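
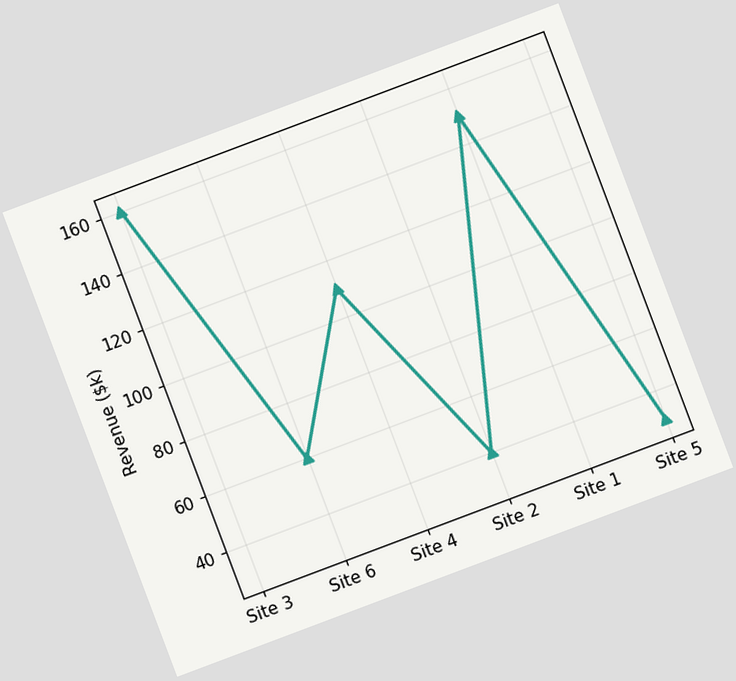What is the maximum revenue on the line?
$160k

The chart is tilted about 21° counter-clockwise. The highest point is at Site 3, and reading across to the y-axis gives $160k.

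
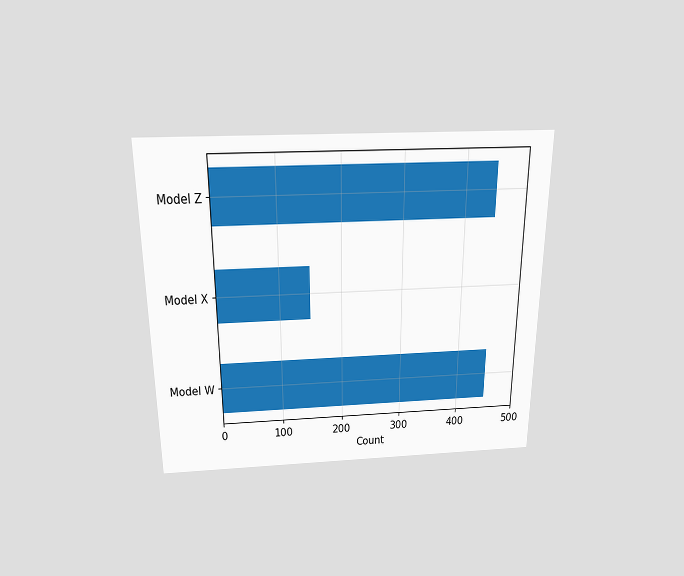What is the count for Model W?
450

The chart is viewed slightly from above. Reading along the chart's x-axis, the Model W bar reaches 450.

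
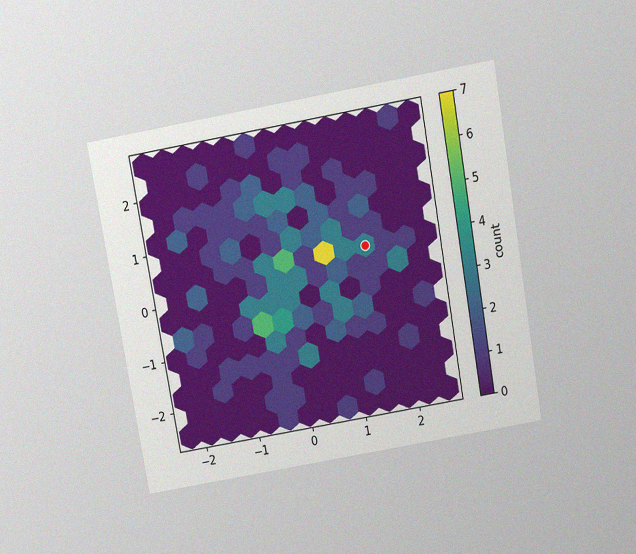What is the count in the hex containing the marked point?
3

The chart is tilted about 10° counter-clockwise and viewed slightly from above, with some photo noise. The marked hex reads 3 on the colorbar.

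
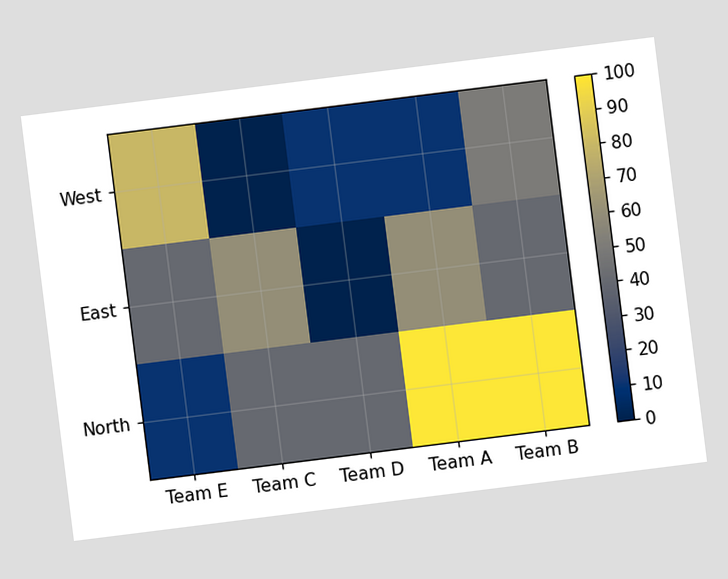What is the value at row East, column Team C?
60

The chart is tilted about 7° counter-clockwise. Matching cell (East, Team C) against the colorbar gives 60.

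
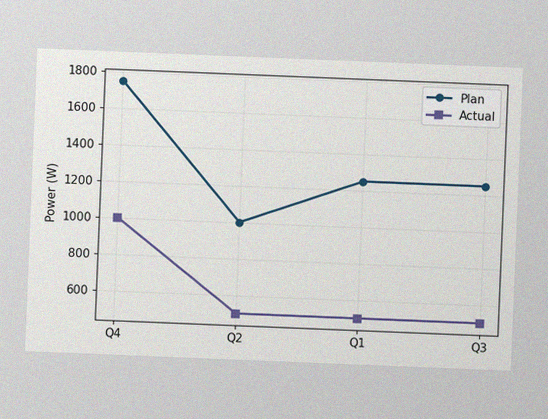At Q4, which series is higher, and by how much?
Plan, by 750W

The chart is tilted about 2° clockwise, with some photo noise. At Q4, Plan sits above the other line by 750W.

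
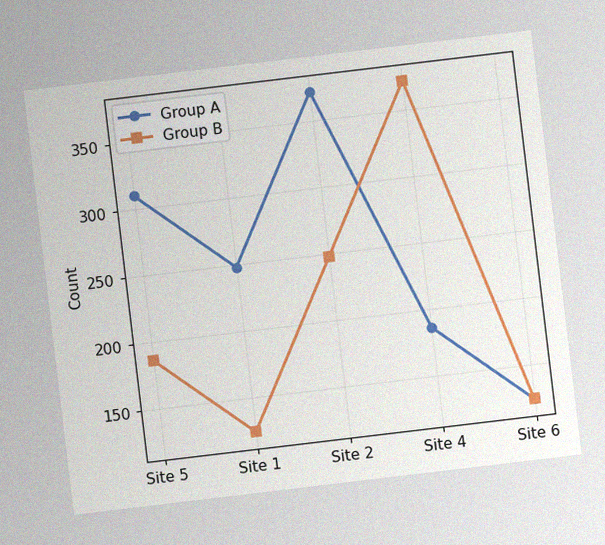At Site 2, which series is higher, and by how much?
The chart is tilted about 7° counter-clockwise, with some photo noise. At Site 2, Group A sits above the other line by 124.

Group A, by 124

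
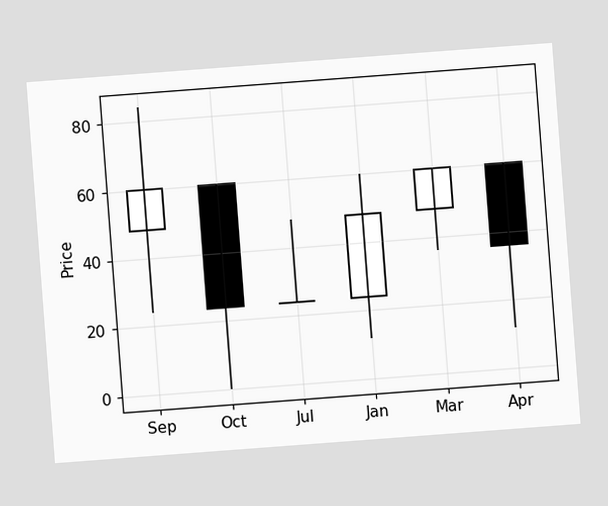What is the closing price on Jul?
24

The chart is tilted about 4° counter-clockwise. The Jul candle closes at 24.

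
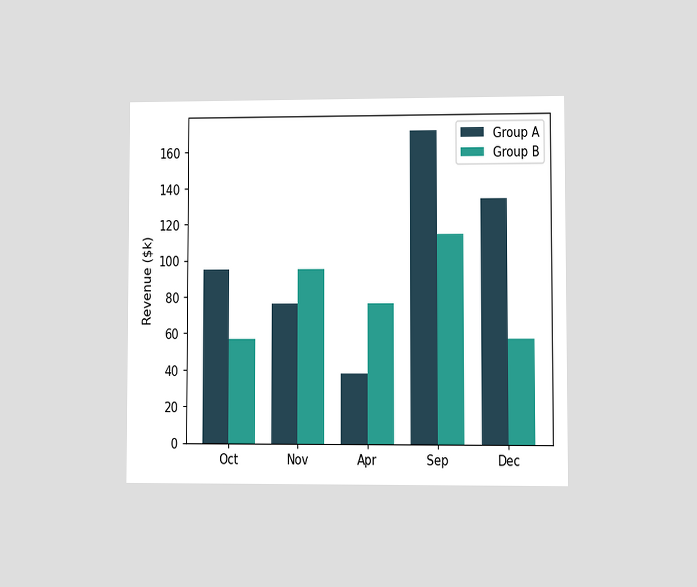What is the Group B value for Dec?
The chart is viewed at a slight angle. The Group B bar at Dec reaches $57k on the y-axis.

$57k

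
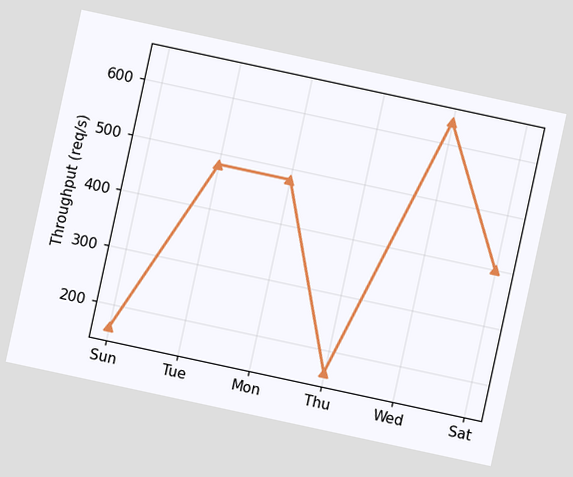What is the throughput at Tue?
The chart is tilted about 12° clockwise. At Tue, the line is at 480req/s.

480req/s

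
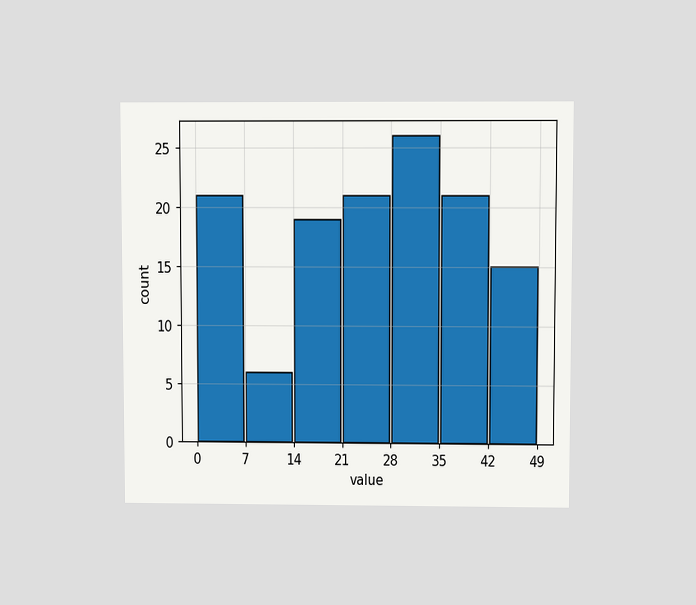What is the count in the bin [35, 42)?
21

The chart is viewed at a slight angle. The [35, 42) bin has height 21.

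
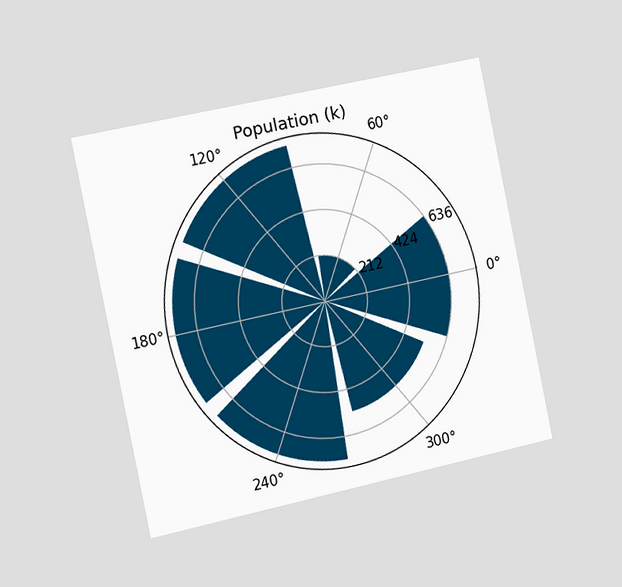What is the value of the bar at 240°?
The chart is tilted about 12° counter-clockwise and viewed slightly from the left. The bar at 240° reaches 742k on the radial axis.

742k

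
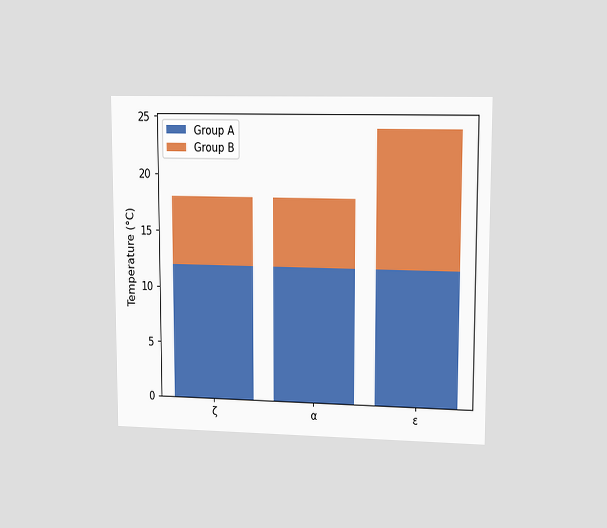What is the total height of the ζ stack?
18°C

The chart is viewed at a slight angle. The ζ stack's top reaches 18°C on the y-axis.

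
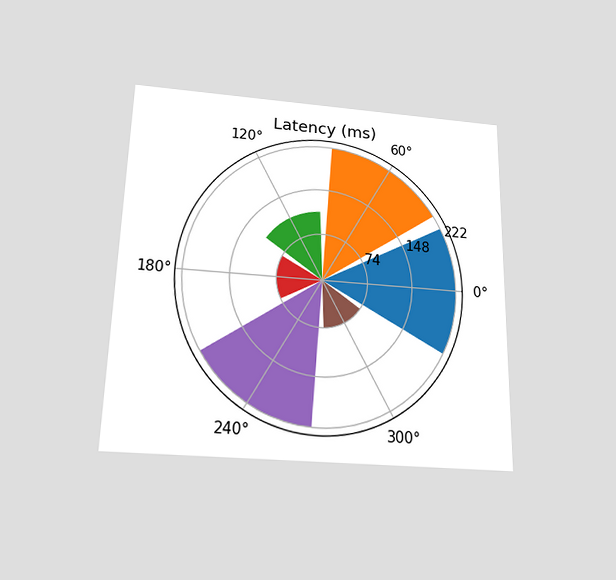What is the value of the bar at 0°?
222ms

The chart is viewed slightly from below. The bar at 0° reaches 222ms on the radial axis.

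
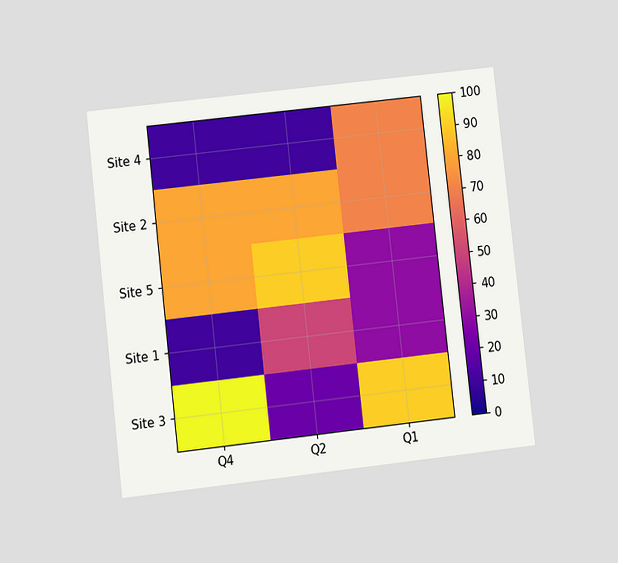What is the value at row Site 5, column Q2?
90

The chart is tilted about 6° counter-clockwise and viewed at a slight angle. Matching cell (Site 5, Q2) against the colorbar gives 90.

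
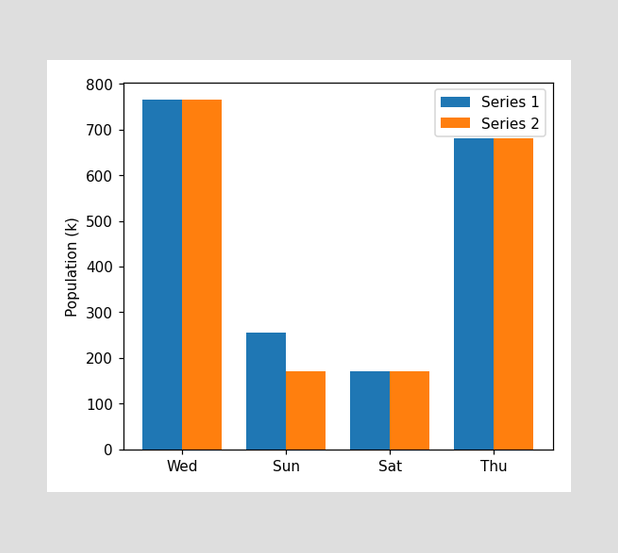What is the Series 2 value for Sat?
The Series 2 bar at Sat reaches 170k on the y-axis.

170k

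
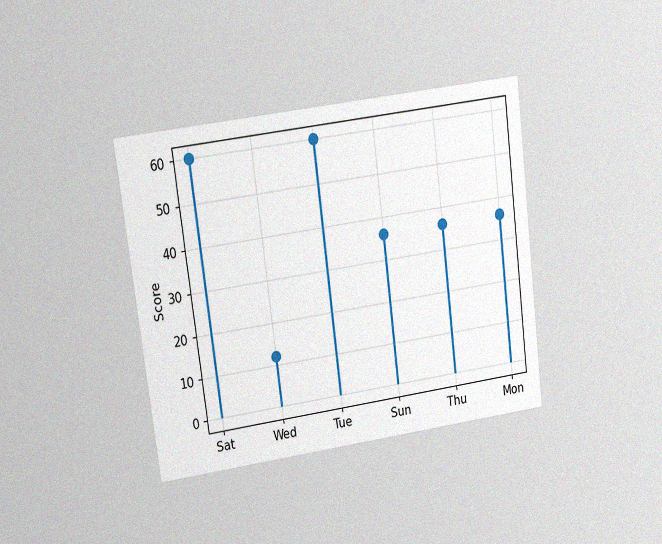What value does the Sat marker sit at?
60

The chart is tilted about 7° counter-clockwise and viewed at a slight angle, with some photo noise. The Sat marker sits at 60.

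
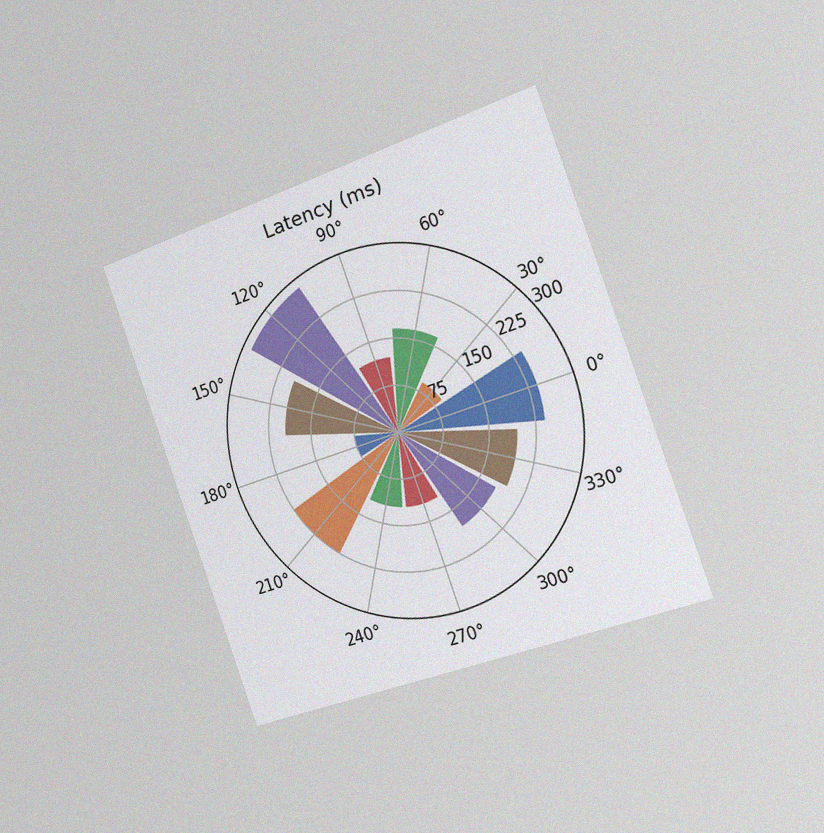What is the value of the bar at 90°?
120ms

The chart is tilted about 20° counter-clockwise and viewed slightly from the right, with some photo noise. The bar at 90° reaches 120ms on the radial axis.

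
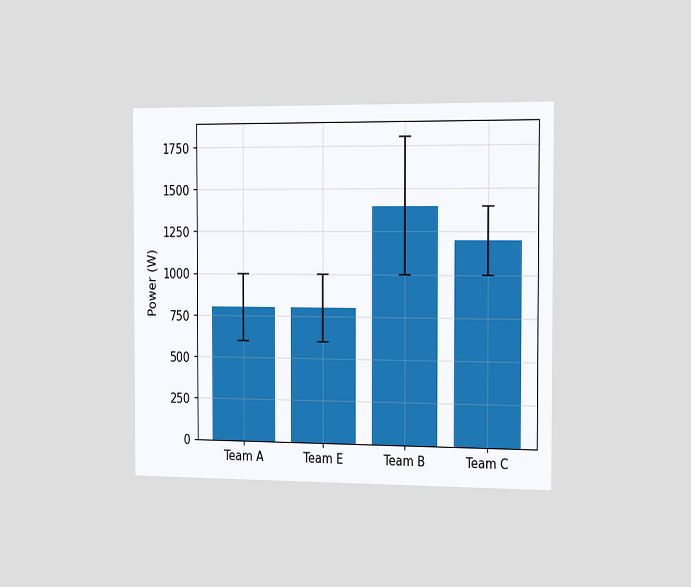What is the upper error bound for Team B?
The chart is viewed slightly from the right. The Team B bar's upper whisker reaches 1800W.

1800W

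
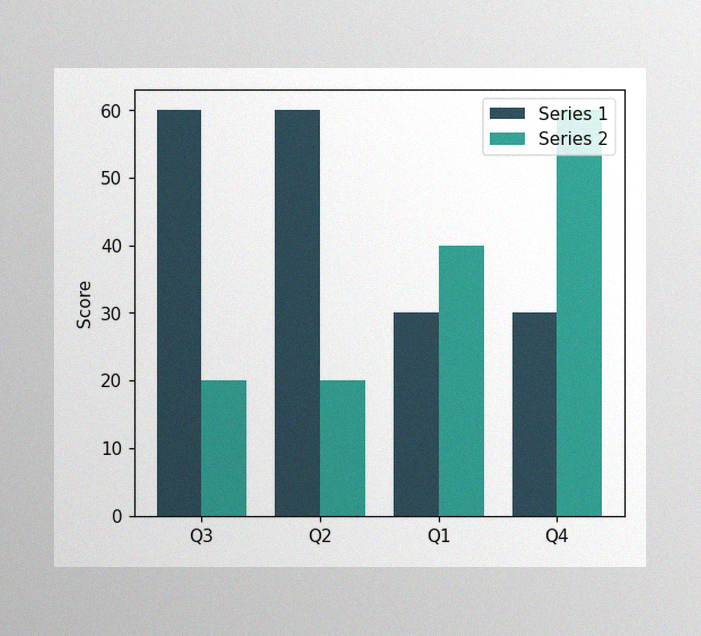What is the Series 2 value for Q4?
60

The image has some photo noise and uneven lighting. The Series 2 bar at Q4 reaches 60 on the y-axis.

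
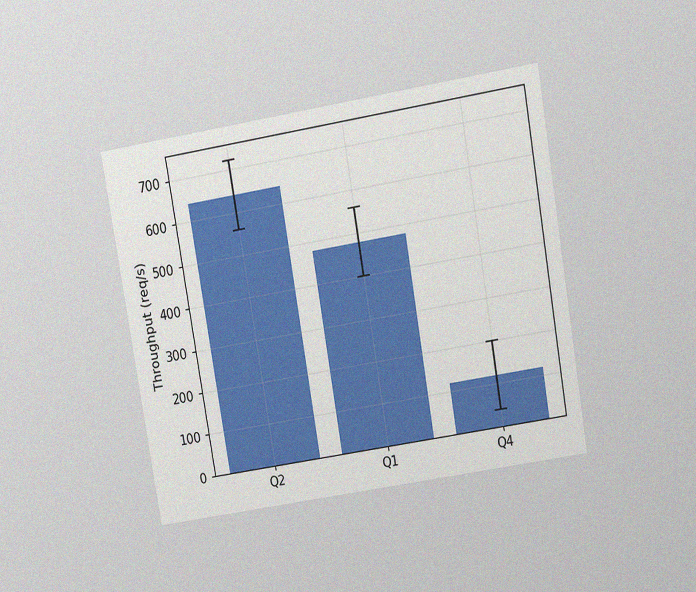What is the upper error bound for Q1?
The chart is tilted about 10° counter-clockwise and viewed at a slight angle, with some photo noise. The Q1 bar's upper whisker reaches 560req/s.

560req/s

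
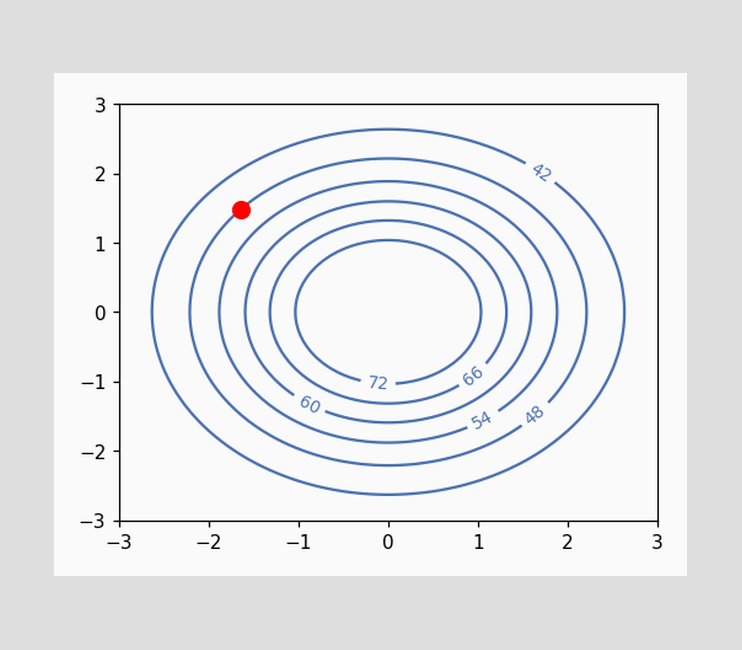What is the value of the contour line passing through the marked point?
The marked point sits on the contour labelled 48.

48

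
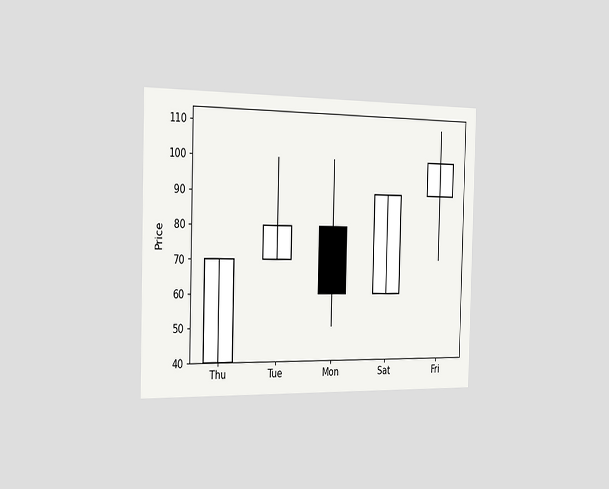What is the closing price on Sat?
90

The chart is viewed slightly from the left. The Sat candle closes at 90.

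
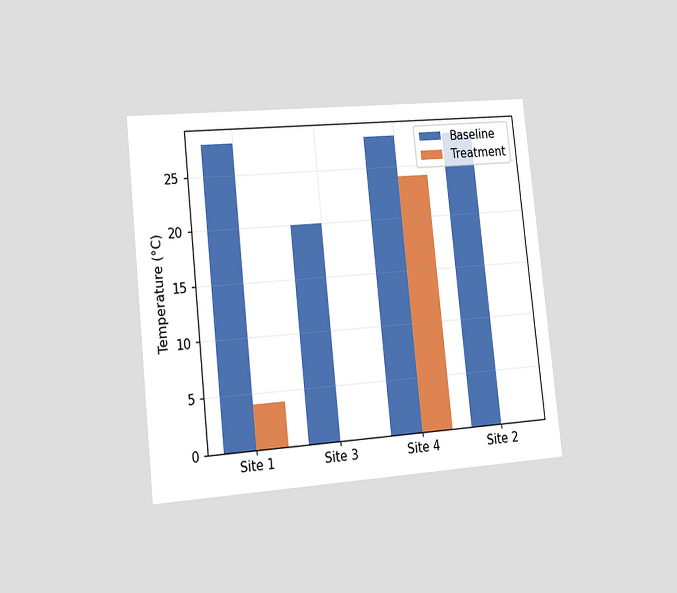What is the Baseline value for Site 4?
28°C

The chart is tilted about 6° counter-clockwise and viewed slightly from the left. The Baseline bar at Site 4 reaches 28°C on the y-axis.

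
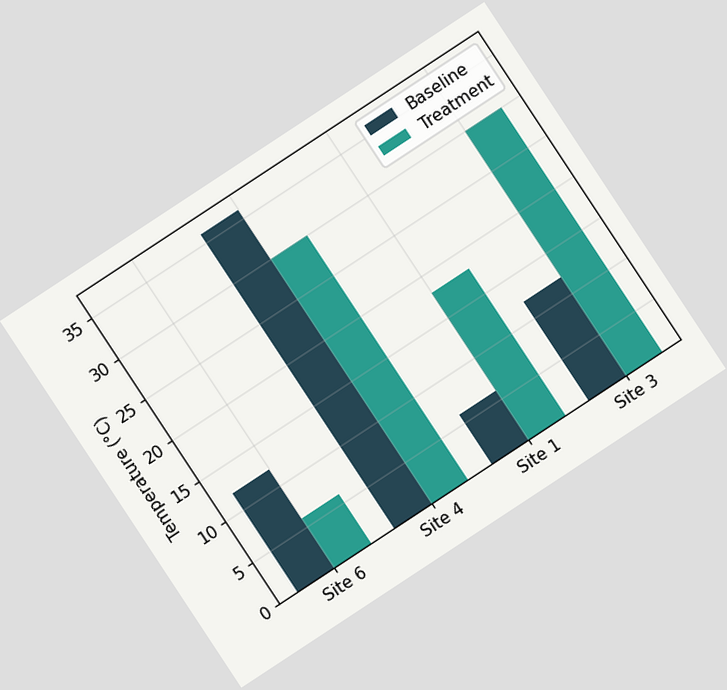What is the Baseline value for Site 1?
The chart is tilted about 33° counter-clockwise. The Baseline bar at Site 1 reaches 6°C on the y-axis.

6°C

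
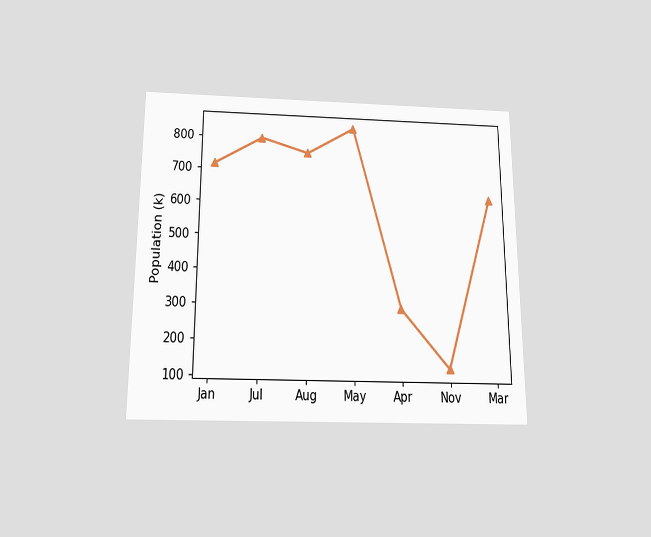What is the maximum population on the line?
The chart is viewed slightly from below. The highest point is at May, and reading across to the y-axis gives 840k.

840k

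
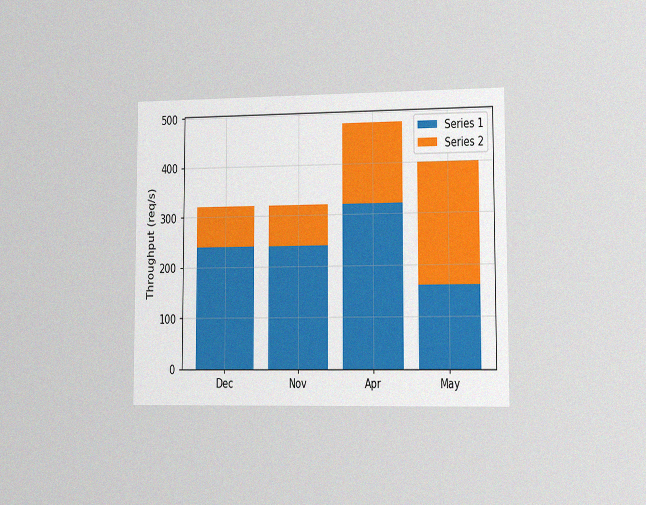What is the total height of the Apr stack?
The chart is viewed slightly from the right, with some photo noise. The Apr stack's top reaches 480req/s on the y-axis.

480req/s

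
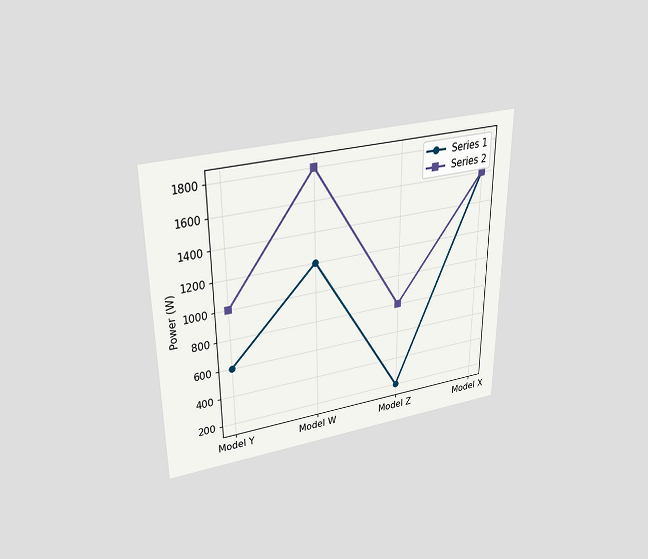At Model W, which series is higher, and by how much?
Series 2, by 600W

The chart is viewed slightly from above. At Model W, Series 2 sits above the other line by 600W.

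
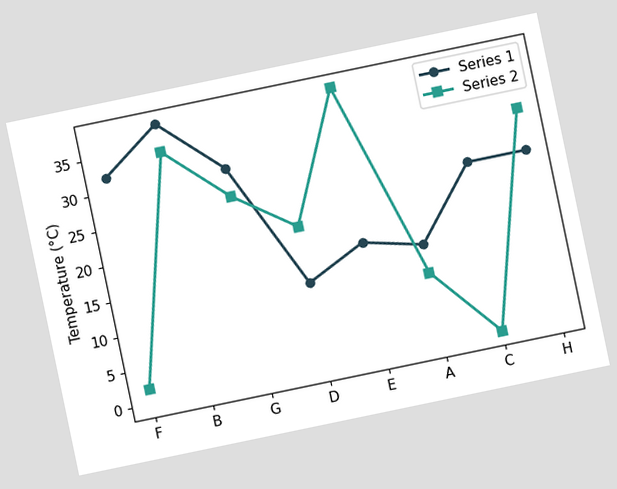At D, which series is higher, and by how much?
The chart is tilted about 12° counter-clockwise. At D, Series 2 sits above the other line by 8°C.

Series 2, by 8°C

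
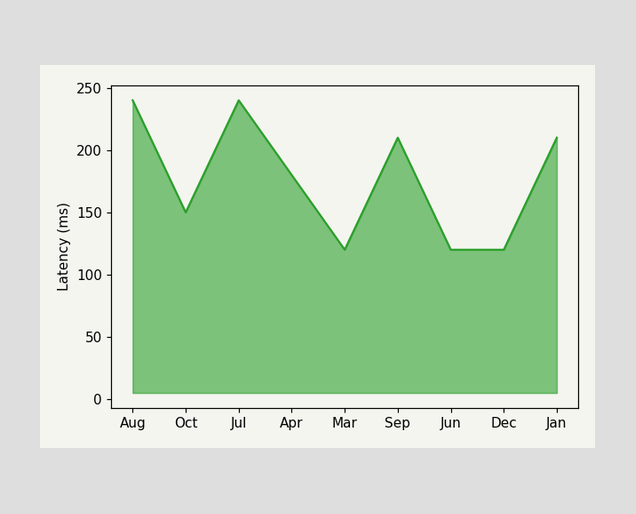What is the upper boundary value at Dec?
At Dec the upper boundary is at 120ms.

120ms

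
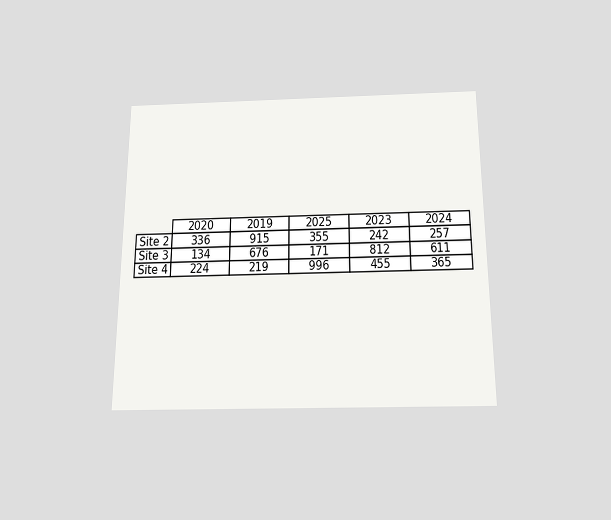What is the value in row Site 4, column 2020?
The chart is viewed slightly from below. The (Site 4, 2020) cell reads 224.

224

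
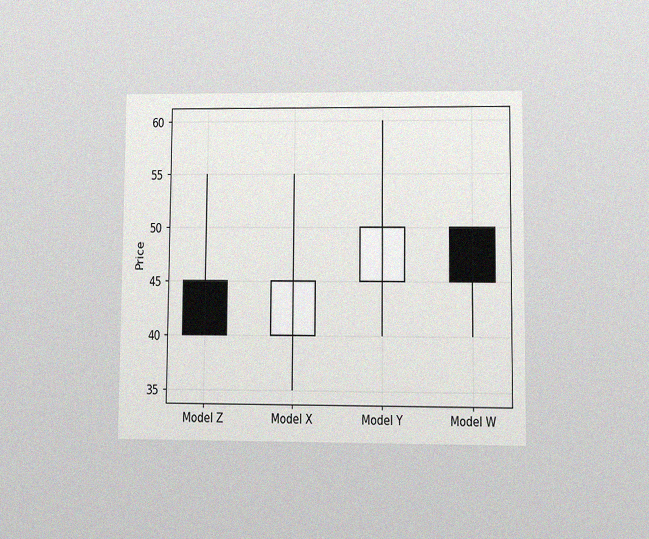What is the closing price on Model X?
The chart is viewed at a slight angle, with some photo noise. The Model X candle closes at 45.

45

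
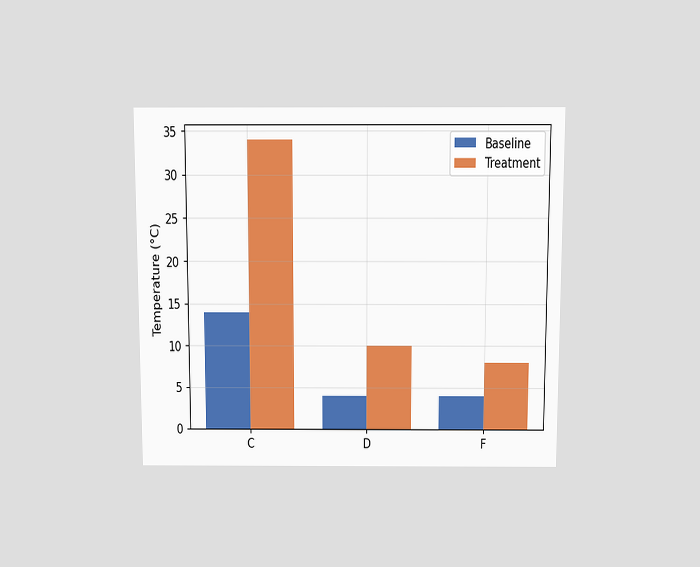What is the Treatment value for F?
The chart is viewed slightly from above. The Treatment bar at F reaches 8°C on the y-axis.

8°C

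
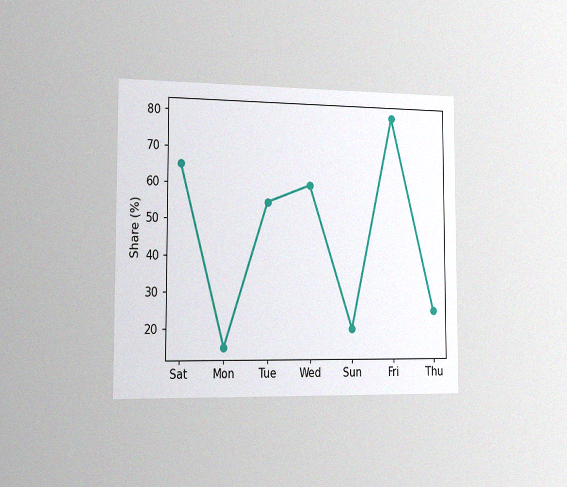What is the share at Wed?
The chart is viewed slightly from the left, with some photo noise. At Wed, the line is at 60%.

60%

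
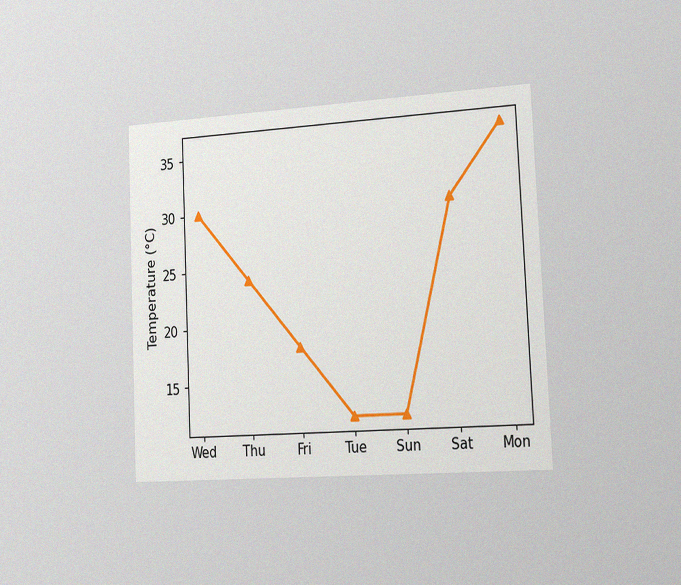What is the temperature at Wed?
30°C

The chart is tilted about 3° counter-clockwise and viewed slightly from the right, with some photo noise. At Wed, the line is at 30°C.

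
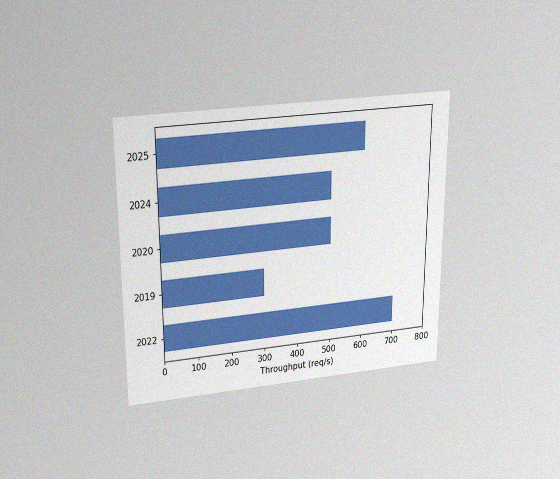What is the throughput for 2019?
300req/s

The chart is viewed slightly from above, with some photo noise. Reading along the chart's x-axis, the 2019 bar reaches 300req/s.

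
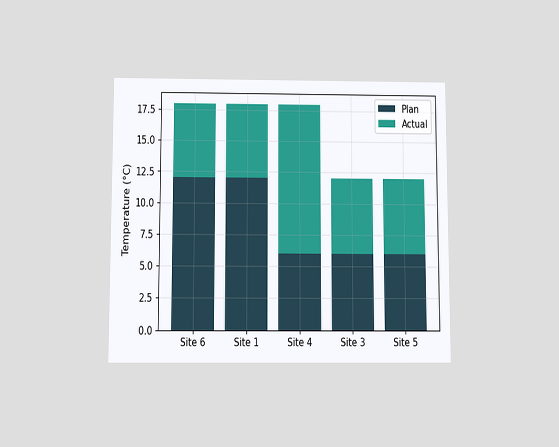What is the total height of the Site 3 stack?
The chart is viewed slightly from below. The Site 3 stack's top reaches 12°C on the y-axis.

12°C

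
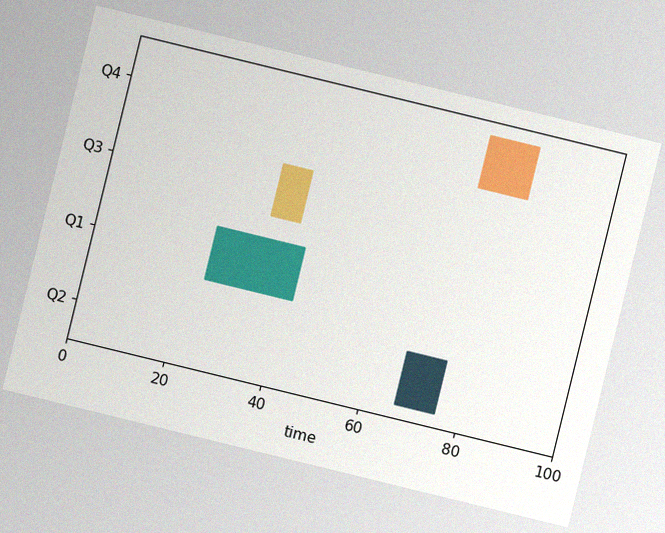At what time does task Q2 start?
67

The chart is tilted about 14° clockwise, with some photo noise. The Q2 bar begins at t=67.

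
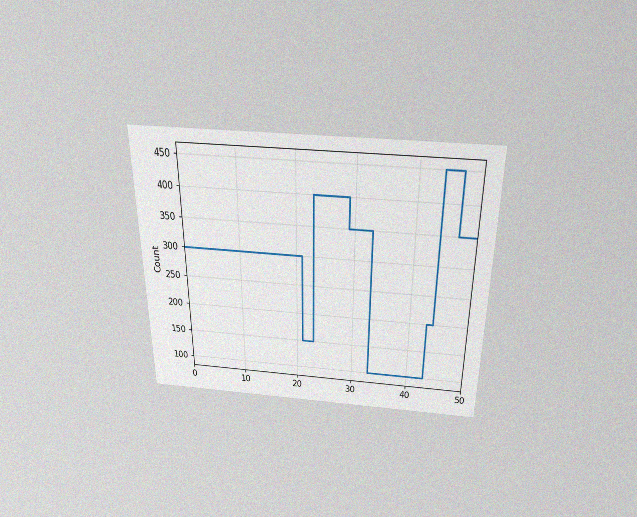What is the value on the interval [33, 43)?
The chart is viewed slightly from above, with some photo noise. On [33, 43) the step sits at 100.

100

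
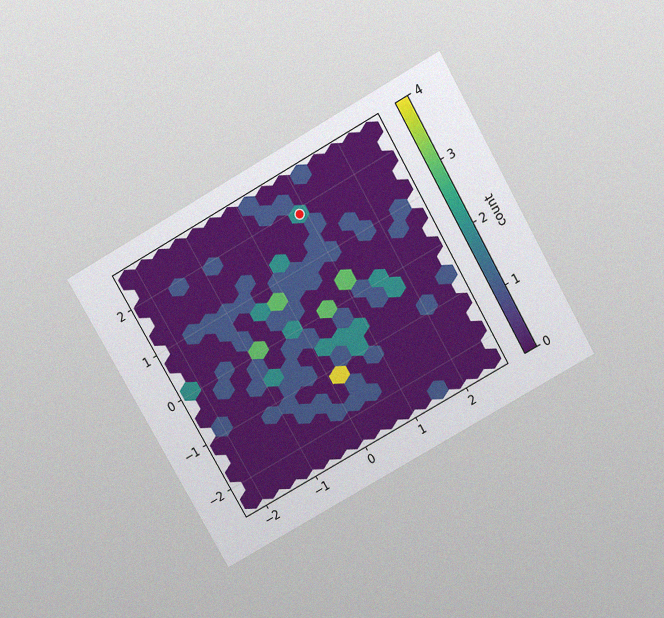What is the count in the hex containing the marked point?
The chart is tilted about 30° counter-clockwise and viewed slightly from above, with some photo noise. The marked hex reads 2 on the colorbar.

2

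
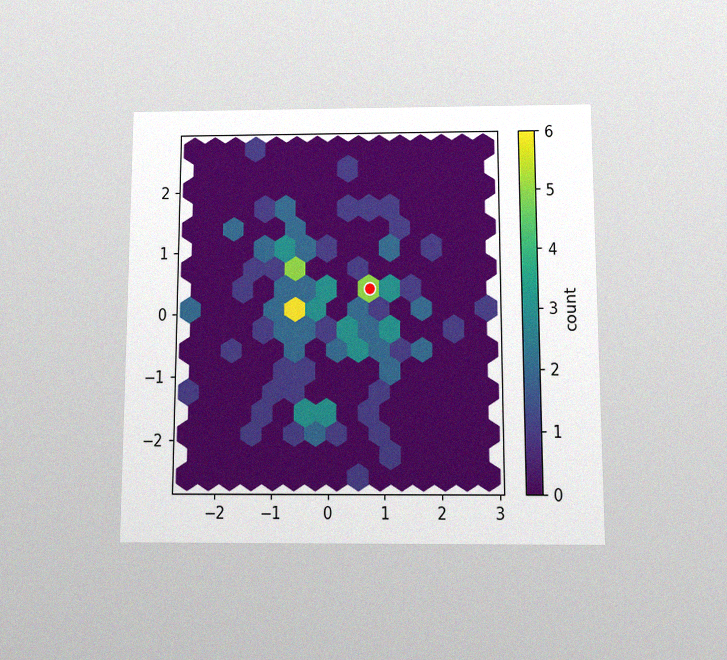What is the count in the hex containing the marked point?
5

The chart is viewed slightly from below, with some photo noise. The marked hex reads 5 on the colorbar.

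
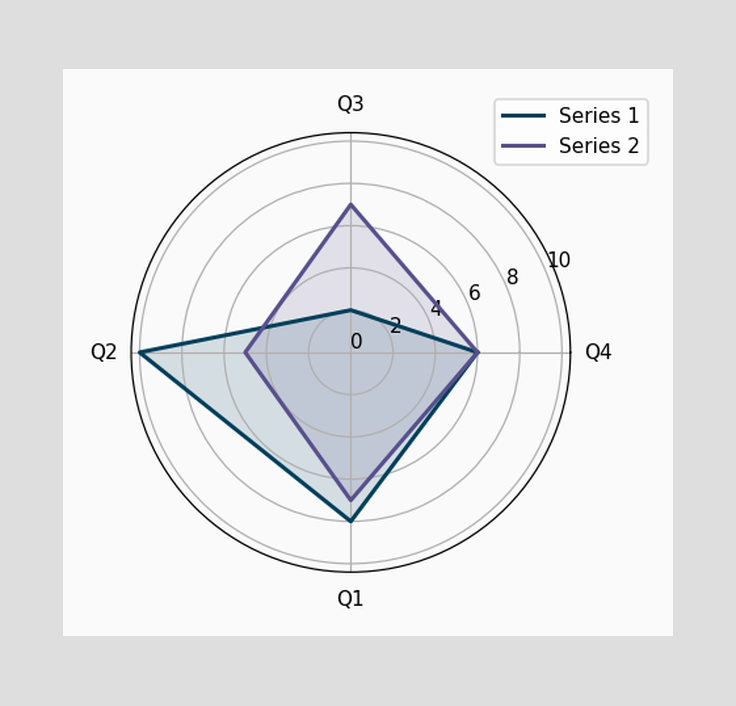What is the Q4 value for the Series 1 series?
On the Q4 axis, Series 1 reaches 6.

6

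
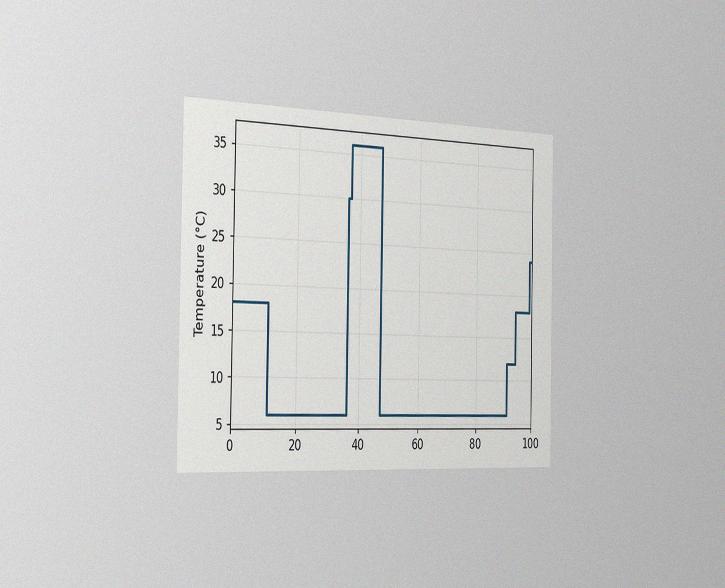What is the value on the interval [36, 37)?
30°C

The chart is viewed slightly from the left, with some photo noise. On [36, 37) the step sits at 30°C.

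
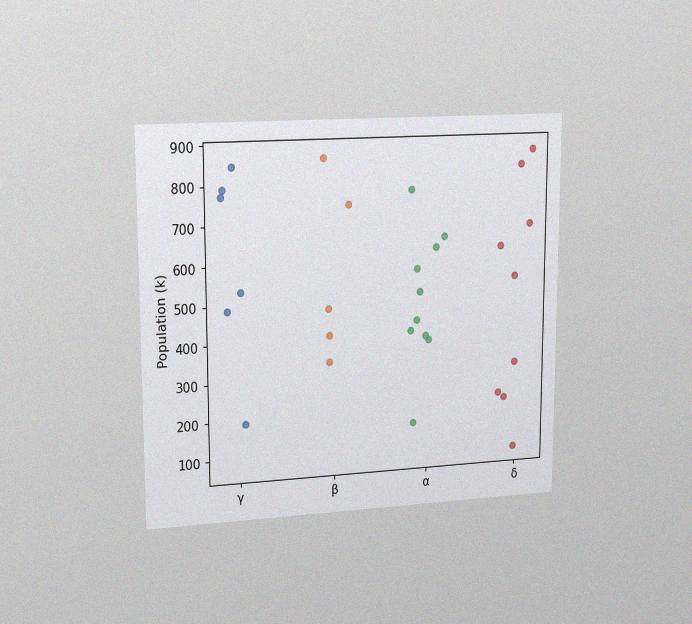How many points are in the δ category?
The chart is viewed slightly from the left, with some photo noise. Counting the markers in the δ column gives 9.

9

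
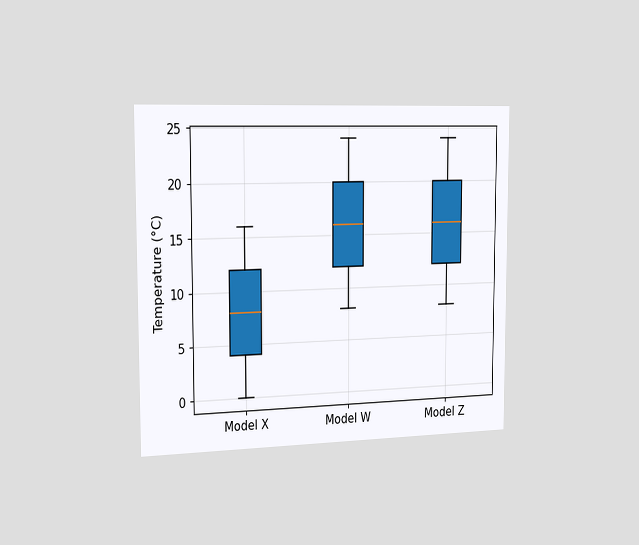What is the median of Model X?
The chart is viewed slightly from the left. The median line in the Model X box sits at 8°C.

8°C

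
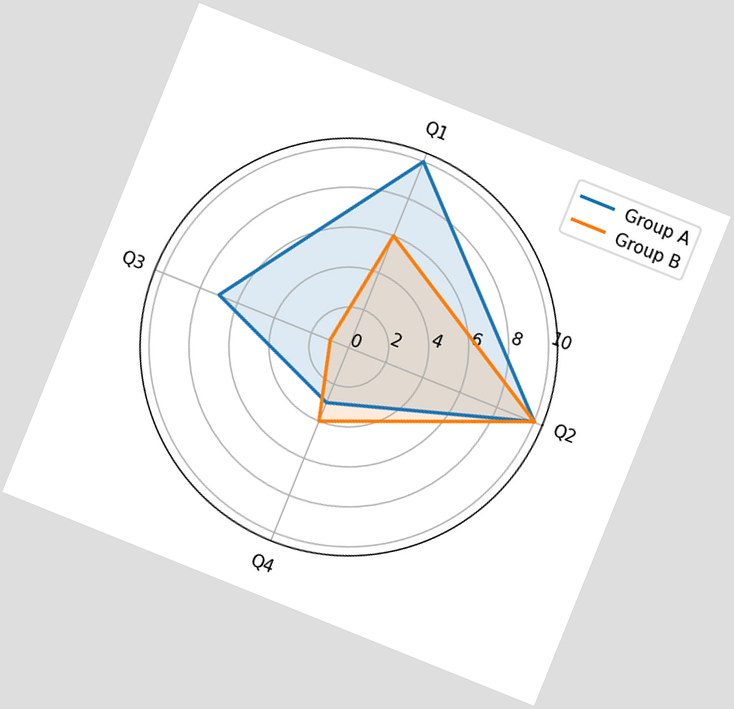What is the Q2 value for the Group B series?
10

The chart is tilted about 22° clockwise. On the Q2 axis, Group B reaches 10.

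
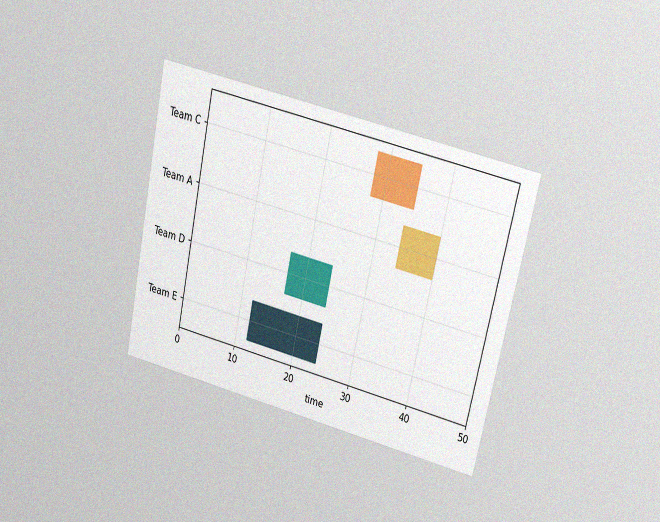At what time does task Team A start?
34

The chart is tilted about 12° clockwise and viewed at a slight angle, with some photo noise. The Team A bar begins at t=34.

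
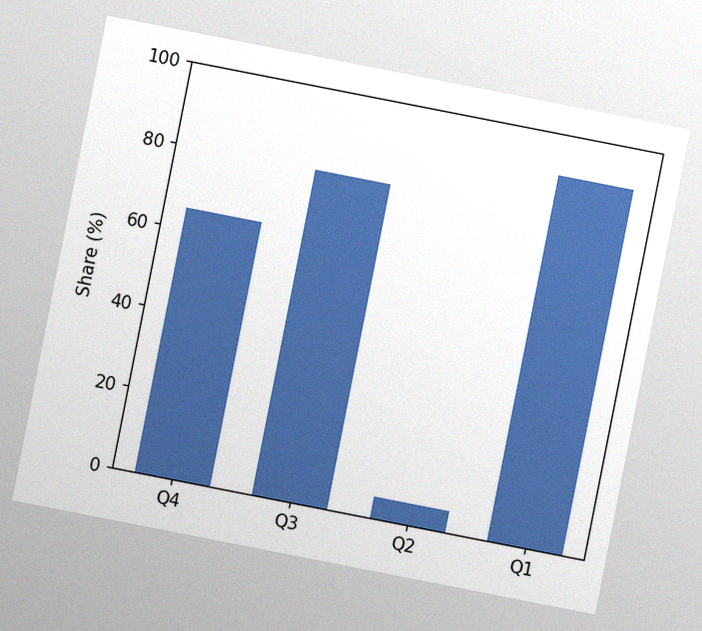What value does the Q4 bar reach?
The chart is tilted about 11° clockwise, with some photo noise. Reading along the chart's y-axis, the Q4 bar reaches 65%.

65%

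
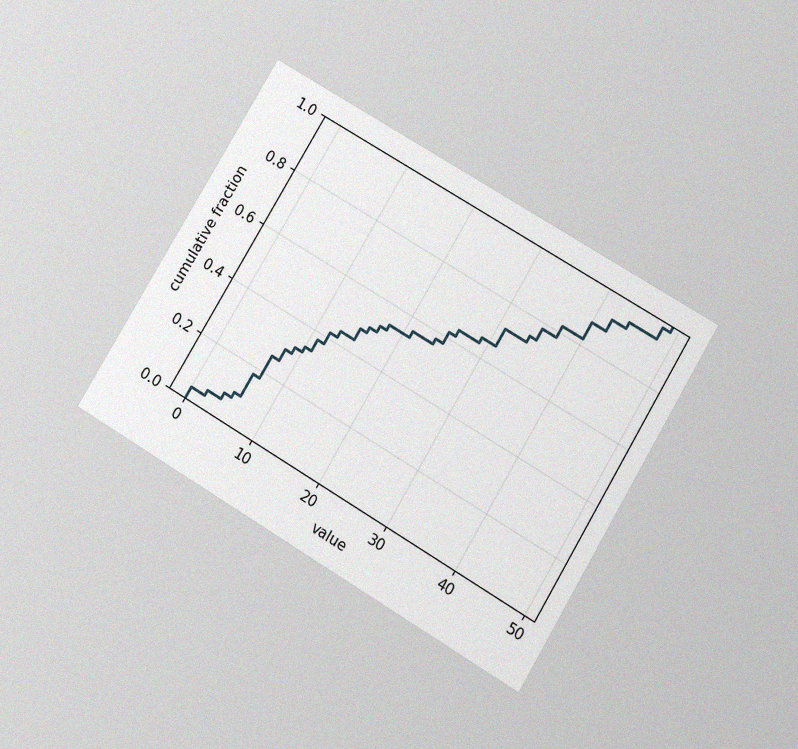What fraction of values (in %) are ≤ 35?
78%

The chart is tilted about 31° clockwise and viewed slightly from below, with some photo noise. At x=35 the ECDF step is at 78%.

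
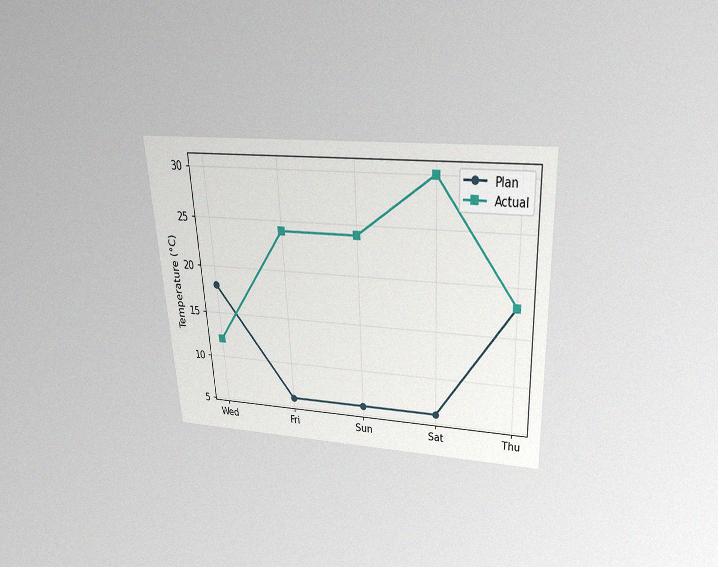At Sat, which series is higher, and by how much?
The chart is tilted about 3° counter-clockwise and viewed slightly from above, with some photo noise. At Sat, Actual sits above the other line by 24°C.

Actual, by 24°C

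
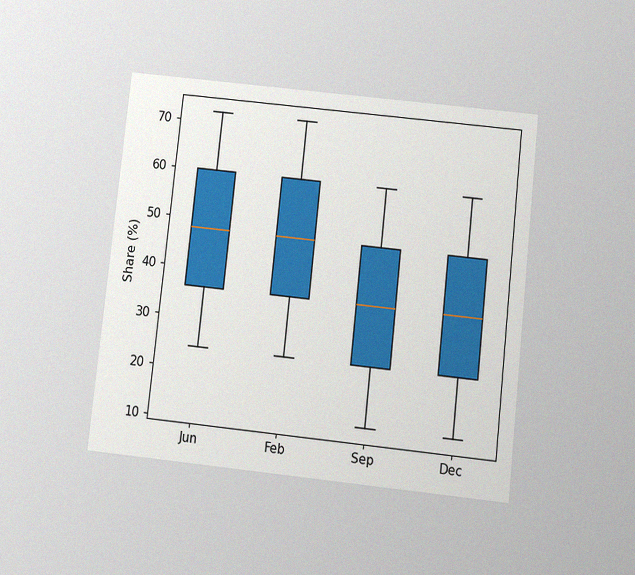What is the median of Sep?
The chart is tilted about 6° clockwise and viewed at a slight angle, with some photo noise. The median line in the Sep box sits at 36%.

36%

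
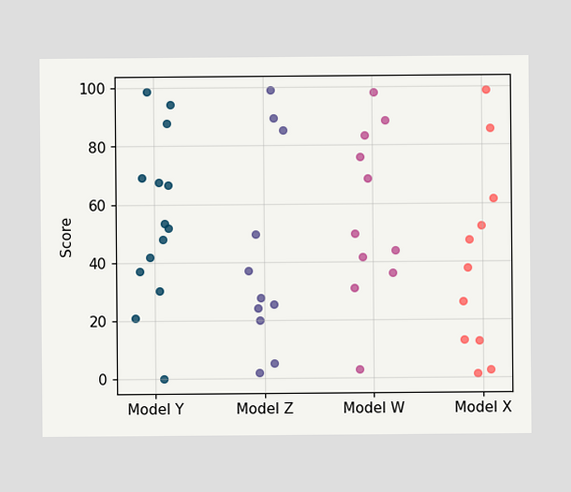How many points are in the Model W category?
11

Counting the markers in the Model W column gives 11.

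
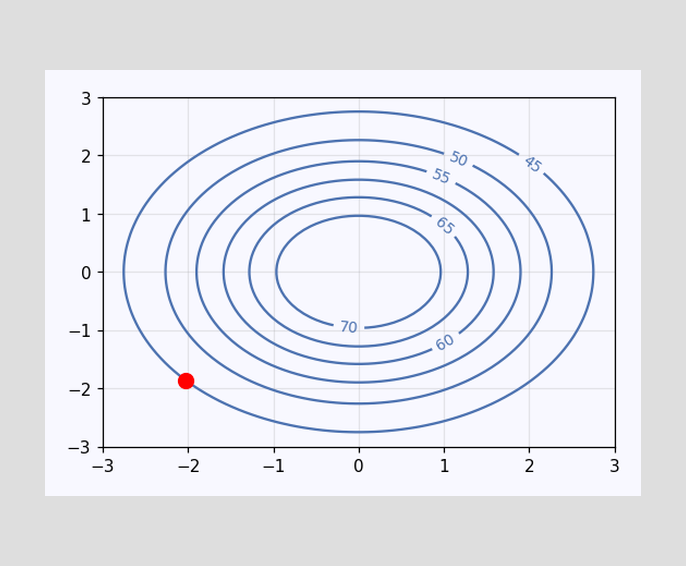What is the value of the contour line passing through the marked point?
45

The marked point sits on the contour labelled 45.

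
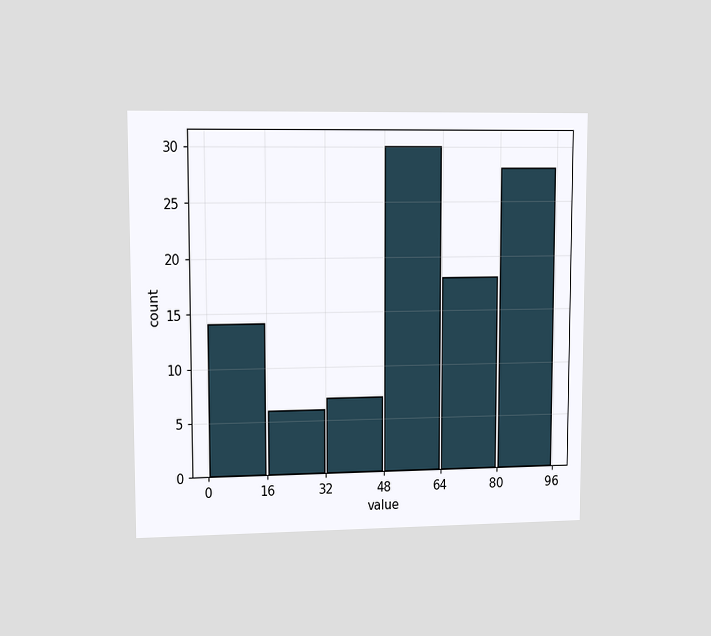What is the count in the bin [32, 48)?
The chart is viewed at a slight angle. The [32, 48) bin has height 7.

7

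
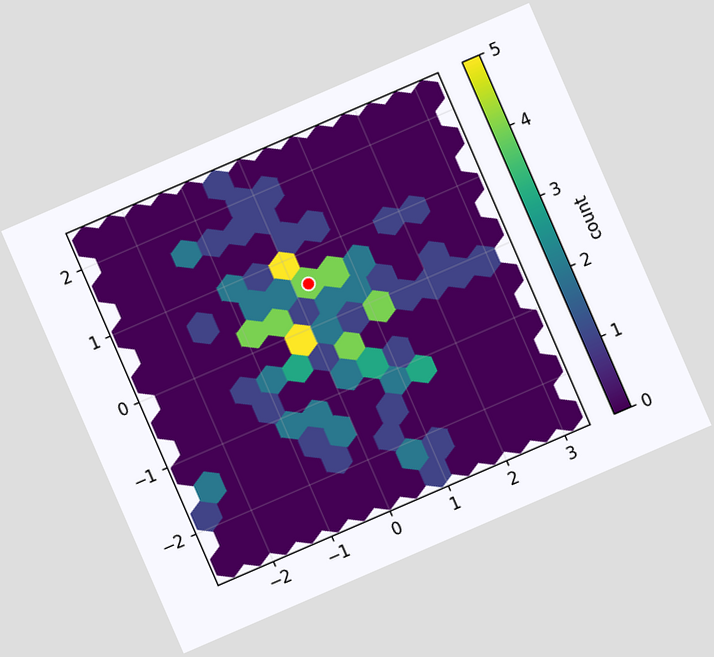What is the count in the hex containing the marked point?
4

The chart is tilted about 23° counter-clockwise. The marked hex reads 4 on the colorbar.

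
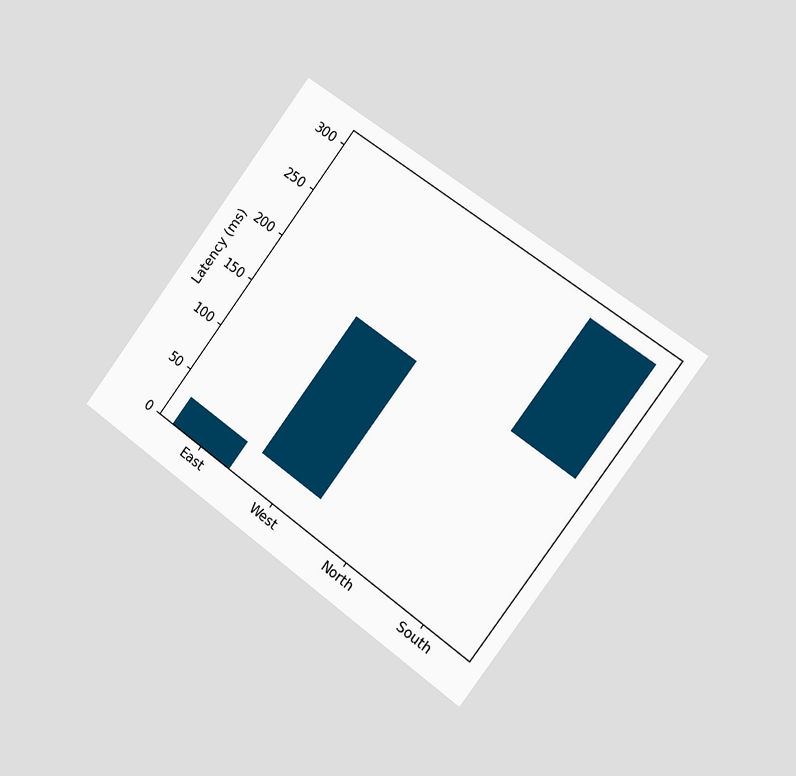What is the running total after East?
The chart is tilted about 36° clockwise and viewed slightly from the right. After East the running total reaches 30ms.

30ms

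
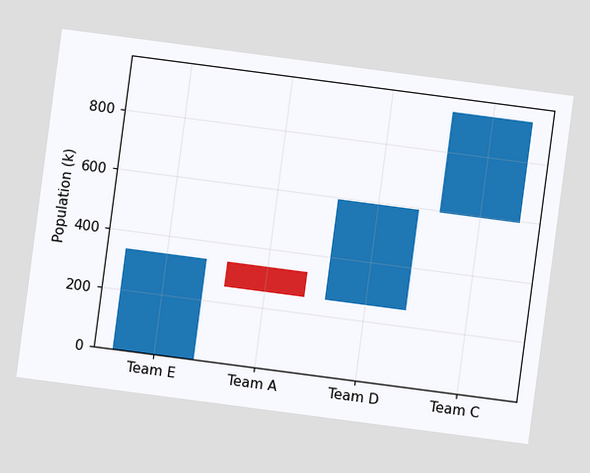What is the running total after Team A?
255k

The chart is tilted about 7° clockwise. After Team A the running total reaches 255k.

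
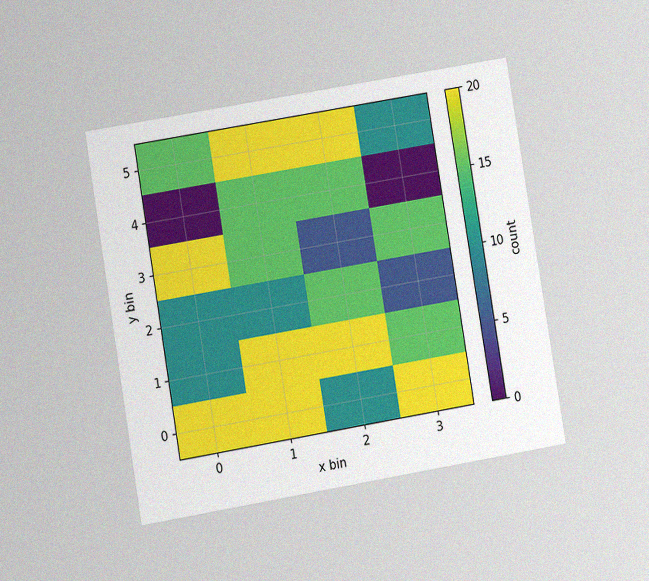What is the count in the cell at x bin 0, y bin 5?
The chart is tilted about 9° counter-clockwise and viewed at a slight angle, with some photo noise. Matching the cell (0, 5) against the colorbar gives 15.

15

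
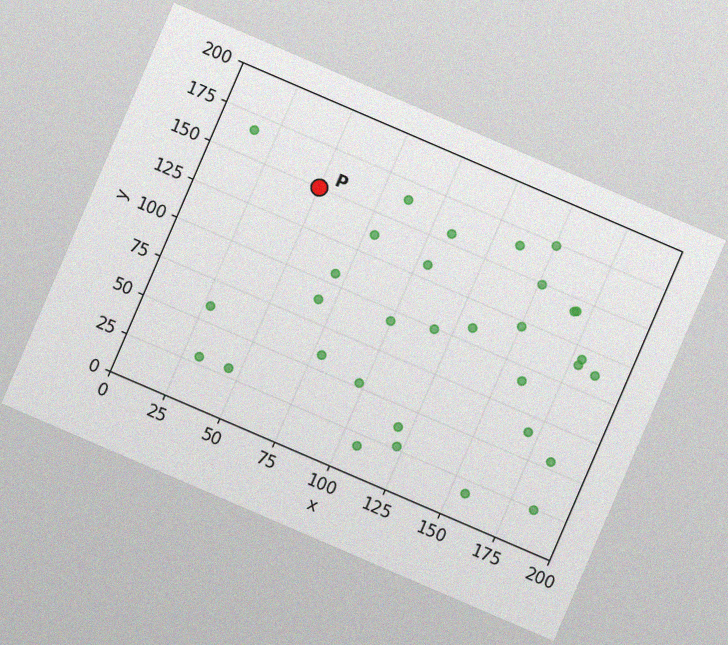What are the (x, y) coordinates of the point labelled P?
(50, 150)

The chart is tilted about 23° clockwise, with some photo noise. Following the gridlines from P to each axis, P sits at (50, 150).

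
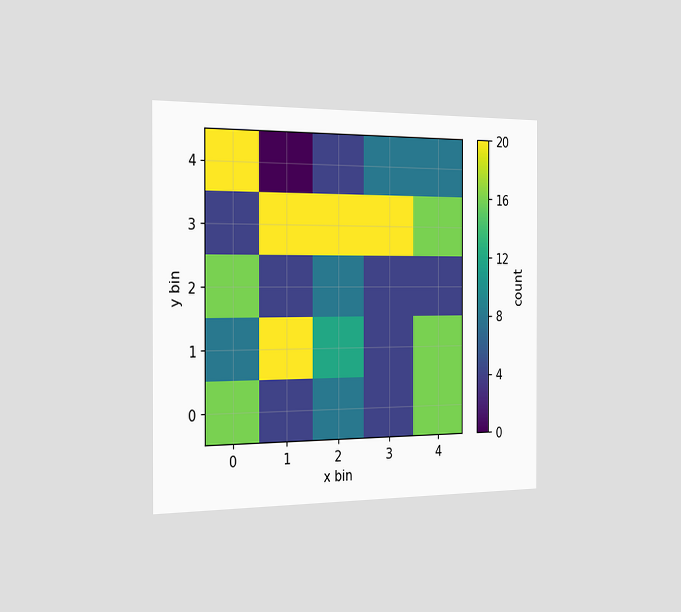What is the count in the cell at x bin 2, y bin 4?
4

The chart is viewed slightly from the left. Matching the cell (2, 4) against the colorbar gives 4.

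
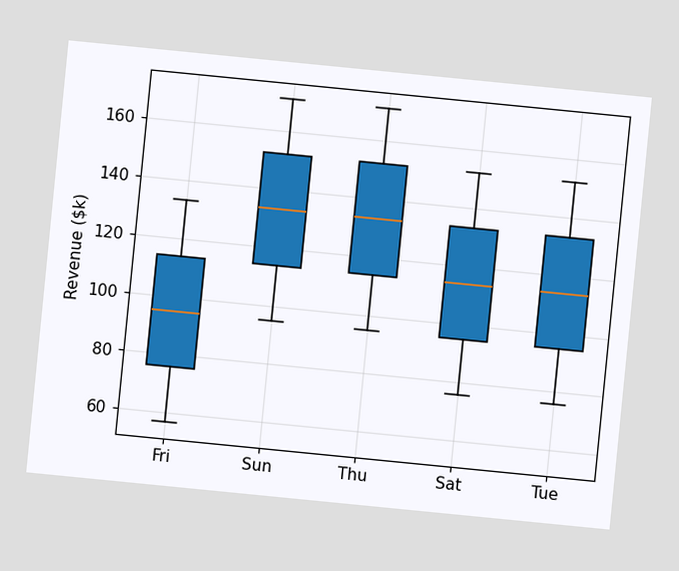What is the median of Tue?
$114k

The chart is tilted about 6° clockwise. The median line in the Tue box sits at $114k.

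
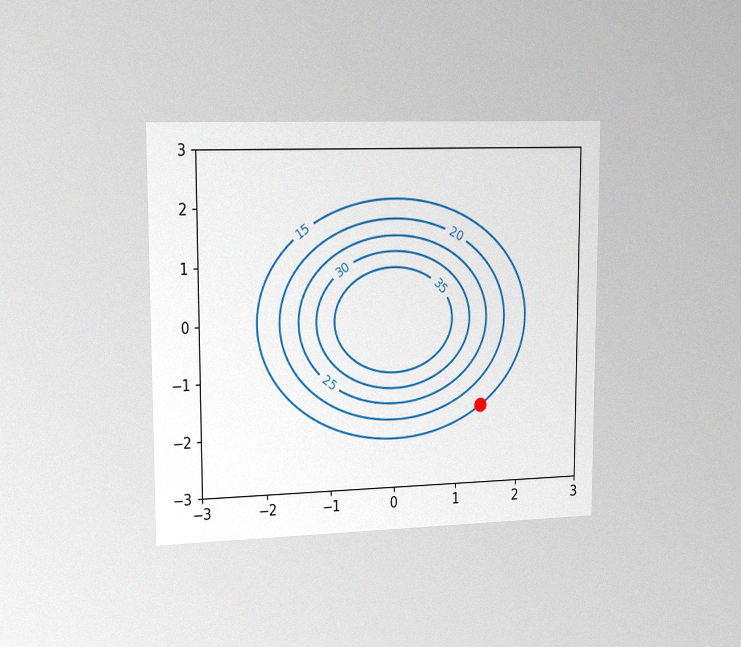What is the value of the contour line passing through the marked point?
The chart is viewed slightly from the left, with some photo noise. The marked point sits on the contour labelled 15.

15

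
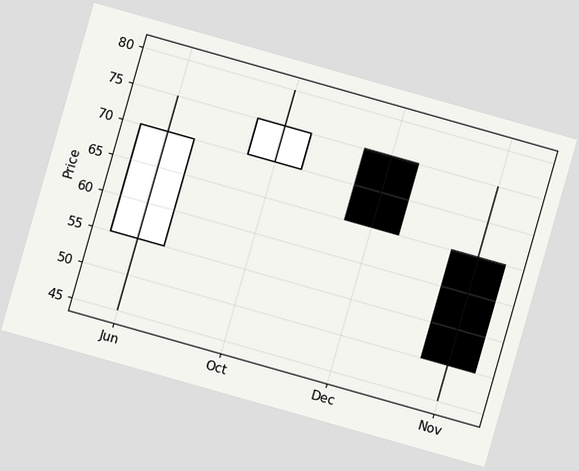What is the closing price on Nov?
50

The chart is tilted about 16° clockwise. The Nov candle closes at 50.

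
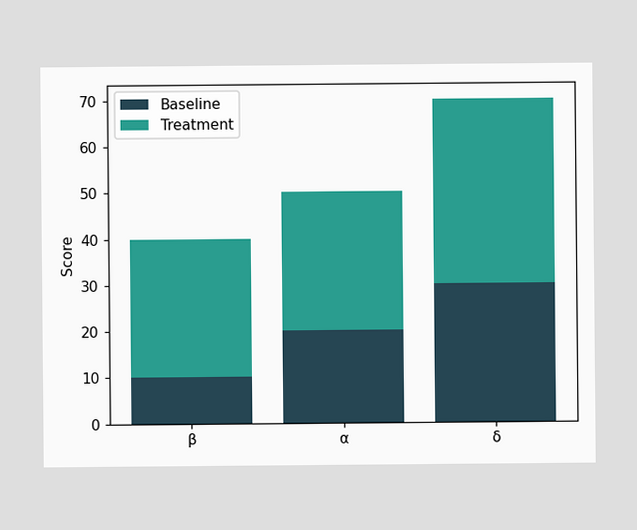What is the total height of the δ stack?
The δ stack's top reaches 70 on the y-axis.

70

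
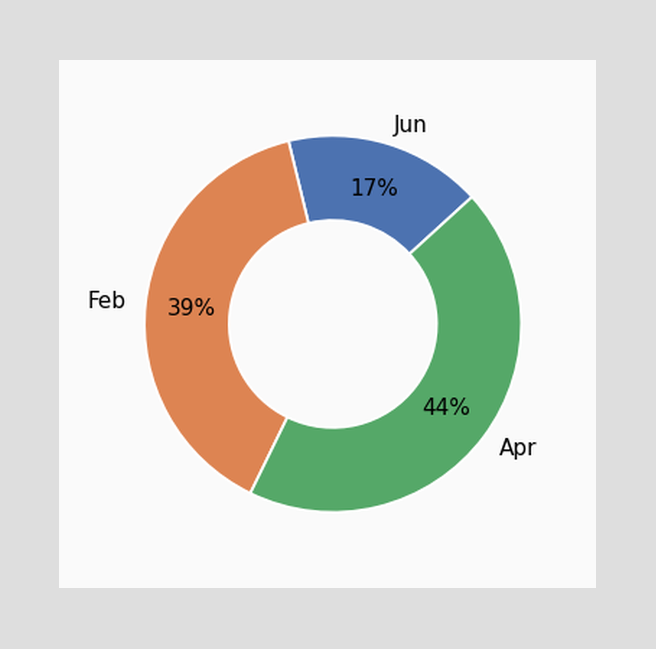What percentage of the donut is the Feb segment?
39%

The Feb segment takes up 39% of the ring.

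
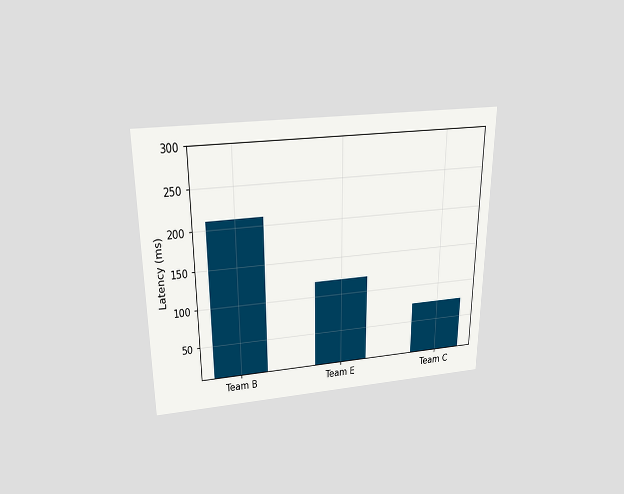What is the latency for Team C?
The chart is viewed slightly from above. Reading along the chart's y-axis, the Team C bar reaches 75ms.

75ms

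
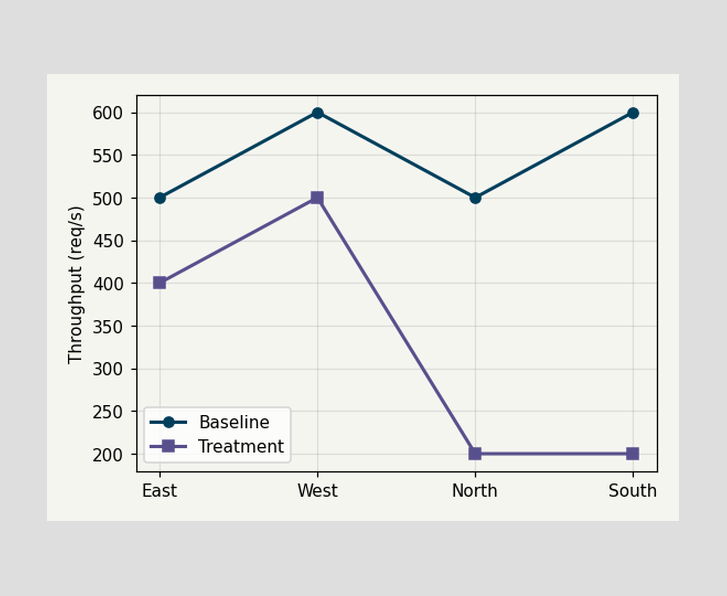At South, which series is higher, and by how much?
At South, Baseline sits above the other line by 400req/s.

Baseline, by 400req/s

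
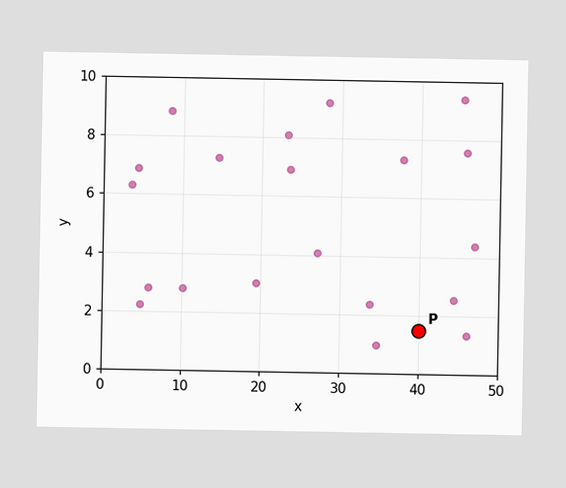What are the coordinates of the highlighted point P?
(40, 1.5)

Following the gridlines from P to each axis, P sits at (40, 1.5).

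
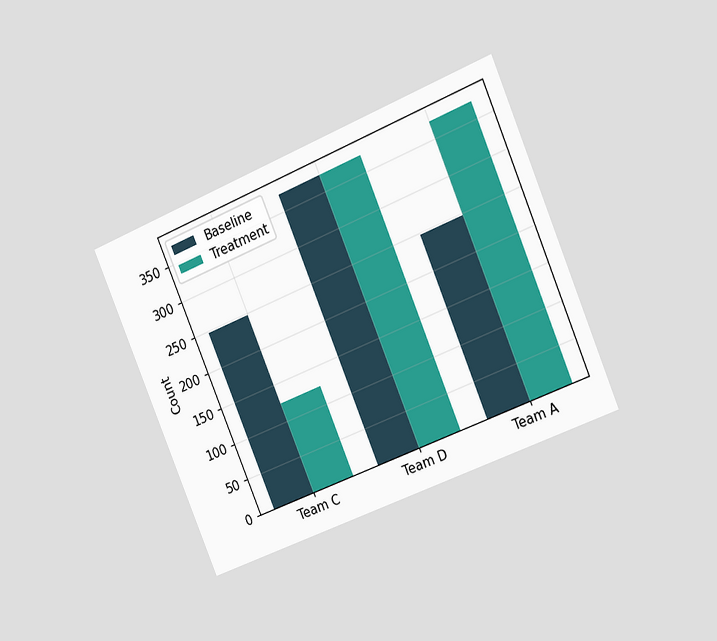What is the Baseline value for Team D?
The chart is tilted about 23° counter-clockwise and viewed slightly from the right. The Baseline bar at Team D reaches 372 on the y-axis.

372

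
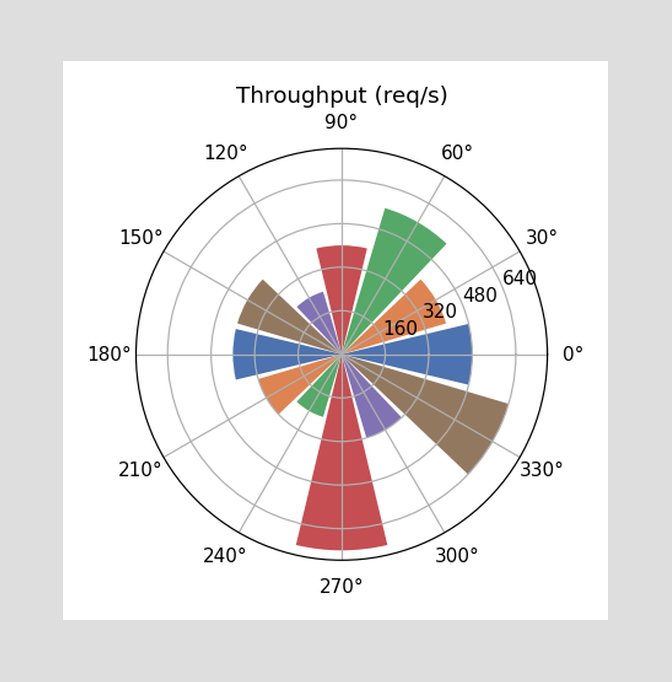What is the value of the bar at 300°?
The bar at 300° reaches 320req/s on the radial axis.

320req/s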